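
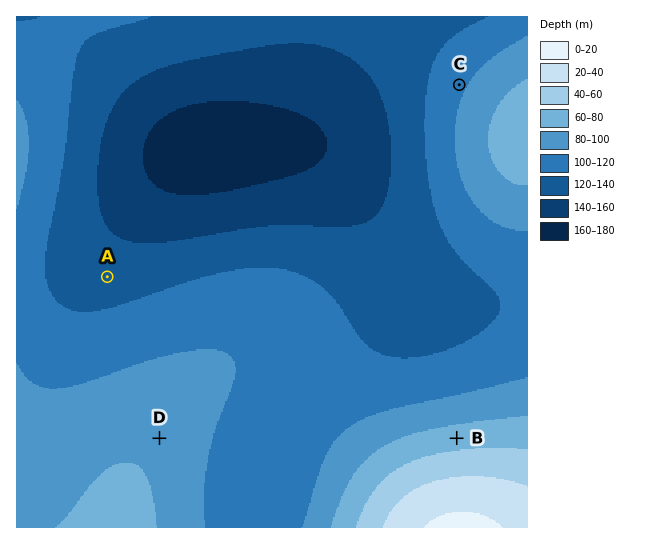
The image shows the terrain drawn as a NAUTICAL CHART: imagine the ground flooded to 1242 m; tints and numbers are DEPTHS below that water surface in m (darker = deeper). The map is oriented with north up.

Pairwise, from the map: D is higher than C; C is lower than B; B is higher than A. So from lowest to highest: A C D B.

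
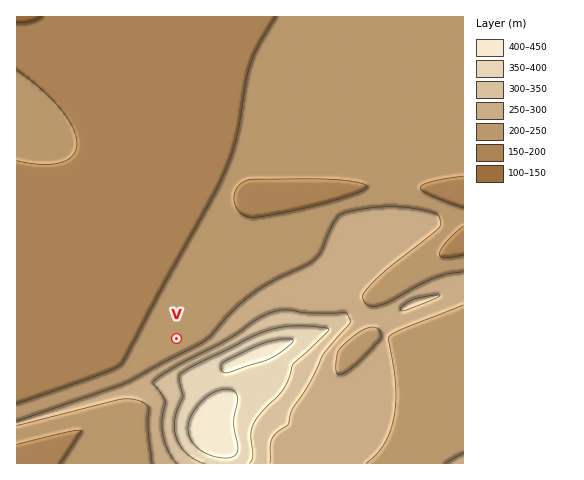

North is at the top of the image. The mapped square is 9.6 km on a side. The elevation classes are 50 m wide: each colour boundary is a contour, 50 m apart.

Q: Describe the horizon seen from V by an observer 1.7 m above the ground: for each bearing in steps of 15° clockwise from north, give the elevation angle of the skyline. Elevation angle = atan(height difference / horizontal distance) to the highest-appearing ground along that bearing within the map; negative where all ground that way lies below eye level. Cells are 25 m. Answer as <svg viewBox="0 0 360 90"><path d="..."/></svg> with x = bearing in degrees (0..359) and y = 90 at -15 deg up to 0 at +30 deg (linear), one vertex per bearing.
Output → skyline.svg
<svg viewBox="0 0 360 90"><path d="M0 61l15-1 15 0 15 0 15-2 15-3 15-5 15-6 15-4 15-2 15-1 15 1 15 3 15 5 15 5 15 5 15 3 15 2 15 0 15 0 15 0 15 0 15-1 15 1"/></svg>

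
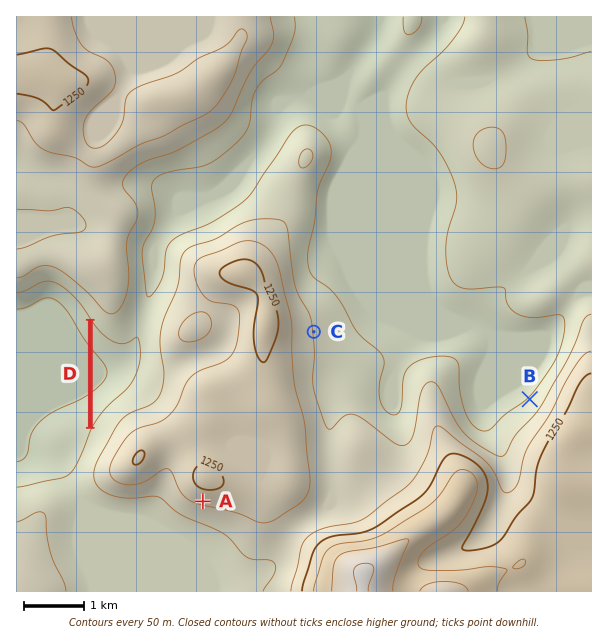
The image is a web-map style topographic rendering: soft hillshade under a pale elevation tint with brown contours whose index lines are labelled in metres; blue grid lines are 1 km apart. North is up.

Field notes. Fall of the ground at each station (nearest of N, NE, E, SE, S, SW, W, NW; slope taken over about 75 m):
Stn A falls S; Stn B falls NW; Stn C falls E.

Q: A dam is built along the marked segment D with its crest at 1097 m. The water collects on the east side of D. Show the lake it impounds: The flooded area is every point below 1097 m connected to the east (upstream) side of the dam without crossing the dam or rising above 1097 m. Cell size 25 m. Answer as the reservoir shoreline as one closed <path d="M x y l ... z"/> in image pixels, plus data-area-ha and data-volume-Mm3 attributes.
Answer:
<path d="M93 325l0 97 5-8 30-28 6-11 4-9 0-6 1-1-1-11-4-4-5 2-13-2-12-7-11-12z" data-area-ha="72" data-volume-Mm3="17.42"/>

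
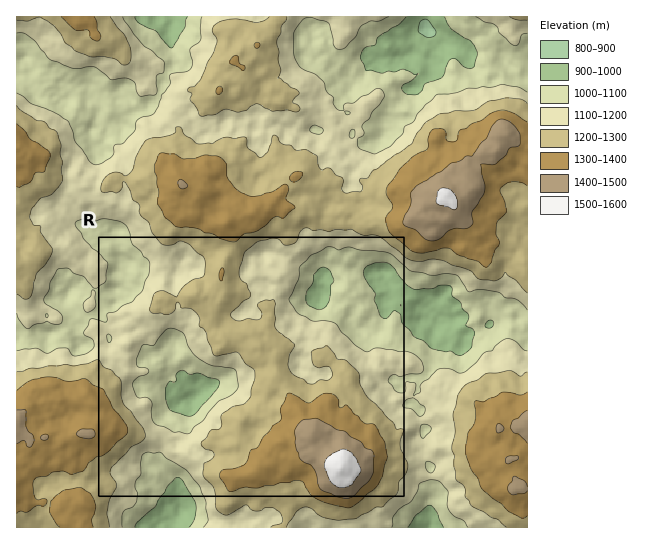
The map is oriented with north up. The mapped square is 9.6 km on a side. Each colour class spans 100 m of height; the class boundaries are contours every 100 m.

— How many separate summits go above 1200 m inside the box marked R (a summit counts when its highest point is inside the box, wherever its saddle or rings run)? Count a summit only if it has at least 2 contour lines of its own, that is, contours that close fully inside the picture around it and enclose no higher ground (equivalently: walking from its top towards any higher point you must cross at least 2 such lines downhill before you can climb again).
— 1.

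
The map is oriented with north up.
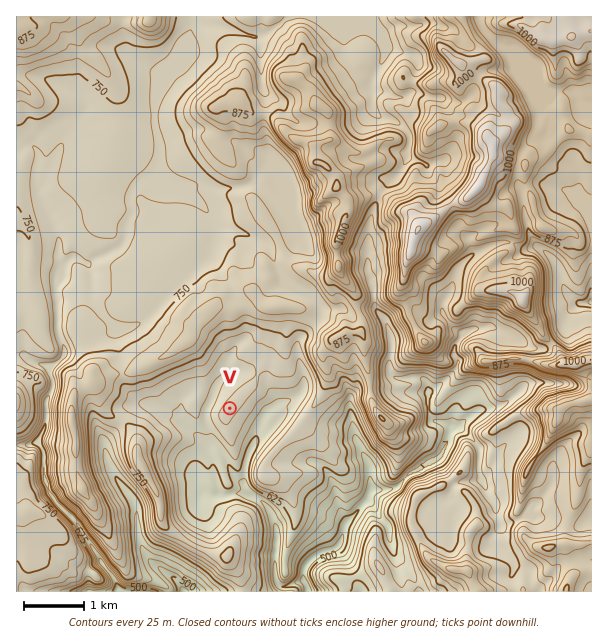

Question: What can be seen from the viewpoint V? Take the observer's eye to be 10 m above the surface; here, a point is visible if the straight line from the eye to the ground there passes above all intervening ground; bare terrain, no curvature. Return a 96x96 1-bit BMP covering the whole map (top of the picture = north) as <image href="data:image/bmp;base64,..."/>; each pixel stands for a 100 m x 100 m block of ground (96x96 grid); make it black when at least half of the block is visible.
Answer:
<image width="96" height="96" href="data:image/bmp;base64,Qk2+BAAAAAAAAD4AAAAoAAAAYAAAAGAAAAABAAEAAAAAAIAEAAATCwAAEwsAAAIAAAAAAAAA////AAAAAAAAAAAAAAAABAwAAHAAAAAAAAAABH4AADAAAAAAAAAACH4AADgAAAAAAAAAGDggABgAAAAAAAAAGDvwAAAAAAAAAAAAGD/wAAAAAAAA8AAAEHwwAgAAAAAD+AAAAHAwB4AAAAAP/AAAAGAQD/8AAAAf/AAAAGAwGPEAAAB//wAAAMAQGfAAAAB//4AAAMAICAAAAAD//4AAAMAAAAAAAAD//4AAAMAAEAAAAAD4PwAAAMAAEAAAAAD4AAAAAGAAEAAAAAHwAAAAAHAAEAAAAAHwAAAAAD4AGAAAAAPwAQAAAAcAGAAAAAPgAeAAAADACAAAAAfgAcAAAAAABAAAAA/gAcAAAAAAAAAAIA/gAcAAAAAAAAAAIA/wAOAAAgAAAAAAIA/4AHAABgAAAAAAMA/4AHgADAAAAAAAMA/4ADwAHAAAAAAAcB/4GD4AHAAAAAAAcD/wOD8AGAAAAAAAcf/mOB+AOAAAAAAAc//mPA+AMAAAAAAAc//nPg/AcAAAAAAAd//znw/gYAAAAAAAJ///v5/wIAAAAAAAB///9x74IAAAAAAAB9///TzwYAAAAAAABw////zwIAAAAAwABAP///zwIAAAAfgAAAH///zgAAAEAyAAAAB///jkAAAAAAAAAAAf//j8ABgAAAAAAAAH//j4ADAAAAAAAAAD//zwADAAAAAAAAAD///gAAAAAAAAAAAB///AAAAAAAAAAAAA//+AAAAAAAAAAAAAf/8IAAAAAAAAAAAAA/gMAAAAAAAAAAAAAQAfgAAAAAAAAAAAAAAbgAABwAAAAAAAAAAfAAABAAAAAAAAAAA+AYAAAAAAAAAAAAA+AYAAAAAAAAAAAAAcAYAAAAAAAAAAAAAcAYAAAAAAAAAAAAAIAcAAAAAAAAAAAAAMAcAAAAAAAAAAAAAcAMAAAAAAAAAAAAAcAMAAAAAAAAAAAAAcAMAAAAAAAAAAAAAcAOAAAAAAAAAAAAAcAEAAAAAAAAAAAAAcAEAAAAAAAAAAAAAIAAAAAAAAAAAAAAAwAAAAAAAAAAAAAAA4AAAAAAAAAAAAAAAMAAAAAAAAAAAAAAAAAAAAAAAAAAAAAAAAAAAAAAAAAAAAAAAwAAAAAAAAAAAAAADwAAAAAAAAAAAAAADgAAAAAAAAAAAAAACAAAAAAAAAAAAAAACAAAAAAAAAAAAAAAOAAAAAAAAAAAAAAAYAAAAAAAAAAAAAAAgAAAAAAAAAAAAAAAAAAAAAAAAAAAAAAAAAAAAAAAAAAAAAAAAAAAAAAAAAAAAAAAAAAAAAAAAAAAAAAAAAAAAAAAAAAAAAAAAAAAAAAAAAAAAAAAAAAAAAAAAAAAAAAAAAAAAAAAAAAAAAAAAAAAAAAAAAAAAAAAAAAAAAAAAAAAAAAAAAAAAAAAAAAAAAAAAAAAAAAAAAAAAAAAAAAAAAAAAAAAAAAAAAAAAAAAAAAAAAAAAAAAAAAAAAAAAAAAAAAAAAAAAAAAAAAAAAAAAAAAAAAAAAAAAAAAAAAAAAAAAAAAAAAAAAAAA="/>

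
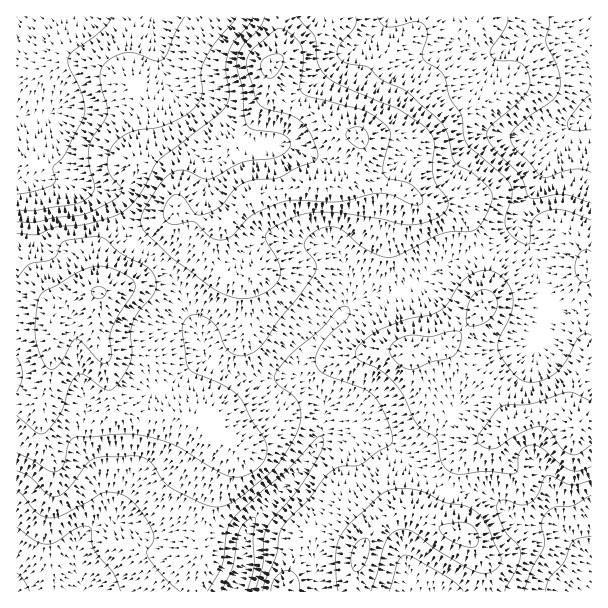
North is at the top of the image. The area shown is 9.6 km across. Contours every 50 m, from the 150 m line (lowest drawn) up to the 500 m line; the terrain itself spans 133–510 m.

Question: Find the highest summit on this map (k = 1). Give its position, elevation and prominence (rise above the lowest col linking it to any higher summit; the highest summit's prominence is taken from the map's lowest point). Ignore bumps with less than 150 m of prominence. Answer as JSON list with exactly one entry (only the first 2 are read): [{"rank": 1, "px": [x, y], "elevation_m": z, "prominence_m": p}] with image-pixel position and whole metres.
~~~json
[{"rank": 1, "px": [270, 66], "elevation_m": 510, "prominence_m": 377}]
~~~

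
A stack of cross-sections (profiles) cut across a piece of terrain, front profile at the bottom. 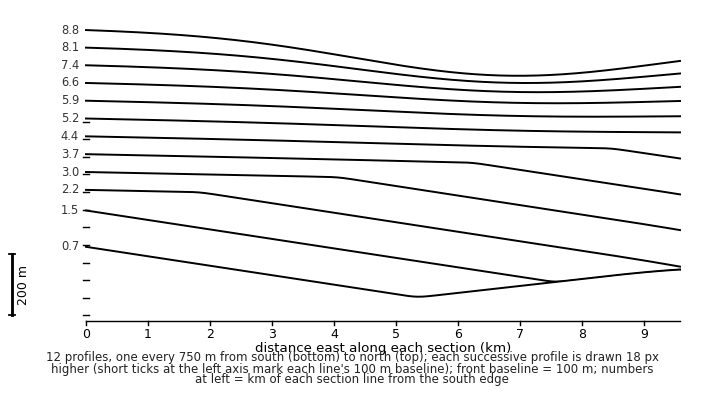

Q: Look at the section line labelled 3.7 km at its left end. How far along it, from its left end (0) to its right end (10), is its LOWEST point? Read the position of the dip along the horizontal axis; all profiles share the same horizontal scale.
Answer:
10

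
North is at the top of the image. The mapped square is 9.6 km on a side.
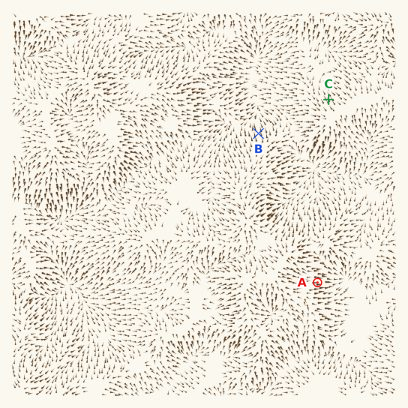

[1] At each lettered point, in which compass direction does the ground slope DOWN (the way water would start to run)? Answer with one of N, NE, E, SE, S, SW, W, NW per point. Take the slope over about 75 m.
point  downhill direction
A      E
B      N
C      NW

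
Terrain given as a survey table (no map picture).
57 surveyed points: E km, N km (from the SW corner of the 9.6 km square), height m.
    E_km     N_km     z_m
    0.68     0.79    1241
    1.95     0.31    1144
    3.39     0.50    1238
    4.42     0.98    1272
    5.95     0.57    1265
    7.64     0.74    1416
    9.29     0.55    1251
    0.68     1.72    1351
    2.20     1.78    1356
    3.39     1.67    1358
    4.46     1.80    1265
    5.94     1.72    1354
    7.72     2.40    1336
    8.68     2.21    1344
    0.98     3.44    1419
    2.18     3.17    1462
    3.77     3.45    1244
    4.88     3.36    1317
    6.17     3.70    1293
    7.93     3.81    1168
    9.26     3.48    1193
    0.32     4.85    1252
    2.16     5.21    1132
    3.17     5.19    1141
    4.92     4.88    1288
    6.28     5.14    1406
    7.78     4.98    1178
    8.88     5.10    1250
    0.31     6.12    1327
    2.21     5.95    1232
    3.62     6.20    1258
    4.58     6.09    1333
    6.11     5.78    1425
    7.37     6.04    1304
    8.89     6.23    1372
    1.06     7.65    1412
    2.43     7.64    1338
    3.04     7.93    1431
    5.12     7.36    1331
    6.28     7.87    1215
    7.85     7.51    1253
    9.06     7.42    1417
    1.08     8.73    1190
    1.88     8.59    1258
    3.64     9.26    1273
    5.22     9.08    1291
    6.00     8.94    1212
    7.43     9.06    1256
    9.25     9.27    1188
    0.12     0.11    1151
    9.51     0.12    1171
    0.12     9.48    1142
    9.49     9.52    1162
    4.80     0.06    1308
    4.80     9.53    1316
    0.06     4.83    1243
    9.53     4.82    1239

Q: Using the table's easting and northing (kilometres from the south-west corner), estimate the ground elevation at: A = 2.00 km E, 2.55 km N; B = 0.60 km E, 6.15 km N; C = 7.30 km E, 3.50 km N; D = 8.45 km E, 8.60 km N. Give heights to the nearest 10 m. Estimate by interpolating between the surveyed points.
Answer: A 1450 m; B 1370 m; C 1260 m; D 1260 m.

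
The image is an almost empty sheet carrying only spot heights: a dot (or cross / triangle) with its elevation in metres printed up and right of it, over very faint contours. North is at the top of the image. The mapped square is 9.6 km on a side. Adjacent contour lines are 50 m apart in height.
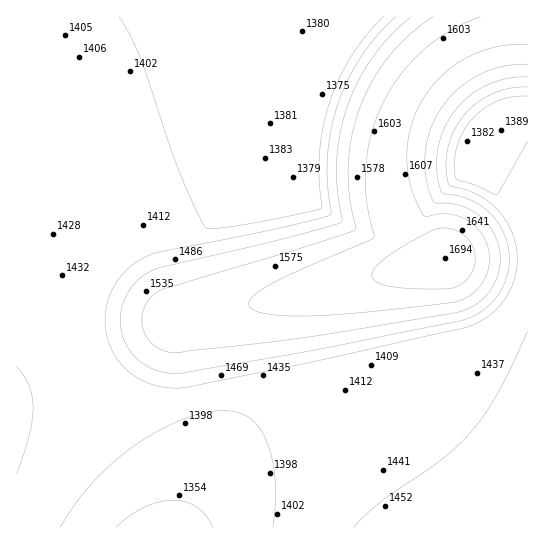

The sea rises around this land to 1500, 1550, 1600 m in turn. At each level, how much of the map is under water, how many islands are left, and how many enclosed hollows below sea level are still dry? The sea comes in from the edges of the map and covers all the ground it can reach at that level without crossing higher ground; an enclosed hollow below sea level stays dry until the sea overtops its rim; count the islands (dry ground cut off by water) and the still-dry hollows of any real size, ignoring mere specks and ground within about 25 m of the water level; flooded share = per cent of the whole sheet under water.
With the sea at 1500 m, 75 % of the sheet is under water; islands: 0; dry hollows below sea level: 0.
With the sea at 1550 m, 81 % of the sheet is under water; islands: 0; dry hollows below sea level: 0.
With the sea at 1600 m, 90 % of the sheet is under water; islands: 0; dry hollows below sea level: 0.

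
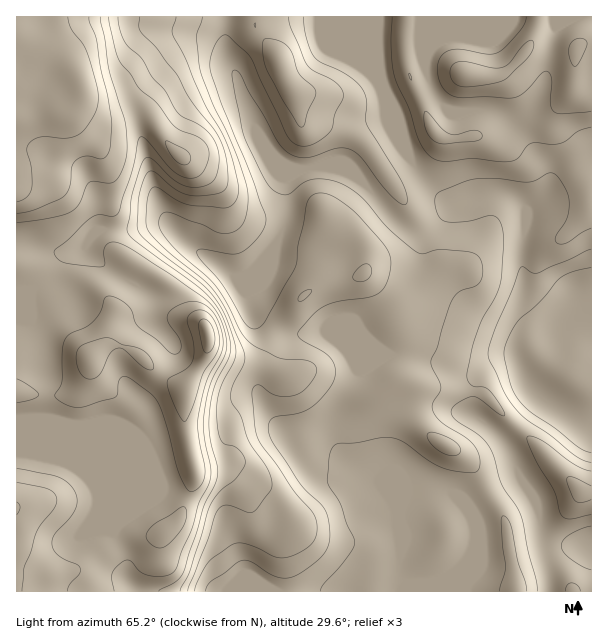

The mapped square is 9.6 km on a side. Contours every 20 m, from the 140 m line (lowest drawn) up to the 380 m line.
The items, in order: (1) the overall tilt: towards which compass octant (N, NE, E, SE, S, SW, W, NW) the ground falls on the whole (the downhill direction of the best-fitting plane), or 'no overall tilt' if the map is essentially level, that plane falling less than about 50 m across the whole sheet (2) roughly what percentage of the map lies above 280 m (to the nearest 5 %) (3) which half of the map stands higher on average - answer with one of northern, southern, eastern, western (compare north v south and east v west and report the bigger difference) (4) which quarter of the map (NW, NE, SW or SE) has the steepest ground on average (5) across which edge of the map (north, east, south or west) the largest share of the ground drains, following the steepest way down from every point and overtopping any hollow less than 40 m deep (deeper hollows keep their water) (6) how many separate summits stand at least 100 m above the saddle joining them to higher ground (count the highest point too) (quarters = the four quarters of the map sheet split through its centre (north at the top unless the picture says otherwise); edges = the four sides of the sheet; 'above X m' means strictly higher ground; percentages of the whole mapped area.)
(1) On the whole the ground falls towards the east.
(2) Roughly 30 % of the ground is higher than 280 m.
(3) On average the western half of the map is the higher ground.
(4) The north-west quarter is the steepest part of the map.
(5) The largest share of the runoff leaves by the eastern edge.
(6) There is 1 summit with 100 m or more of prominence.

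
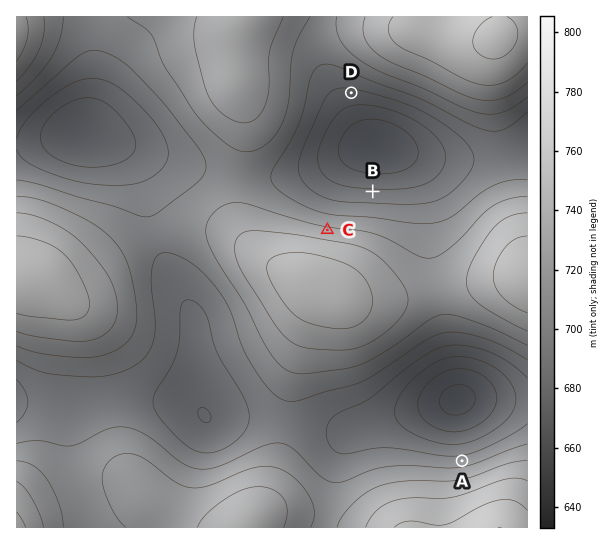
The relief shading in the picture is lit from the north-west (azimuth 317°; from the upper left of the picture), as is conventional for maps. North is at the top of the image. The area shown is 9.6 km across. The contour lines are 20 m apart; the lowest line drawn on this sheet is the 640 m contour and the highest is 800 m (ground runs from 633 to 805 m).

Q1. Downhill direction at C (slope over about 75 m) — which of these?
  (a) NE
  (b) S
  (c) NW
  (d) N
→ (d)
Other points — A N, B N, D S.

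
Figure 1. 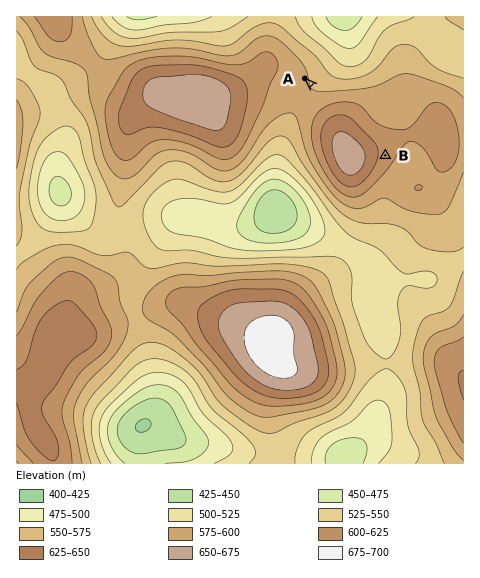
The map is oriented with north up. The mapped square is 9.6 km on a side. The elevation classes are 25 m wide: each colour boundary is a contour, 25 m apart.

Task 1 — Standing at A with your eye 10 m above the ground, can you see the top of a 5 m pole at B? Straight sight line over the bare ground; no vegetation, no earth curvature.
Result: no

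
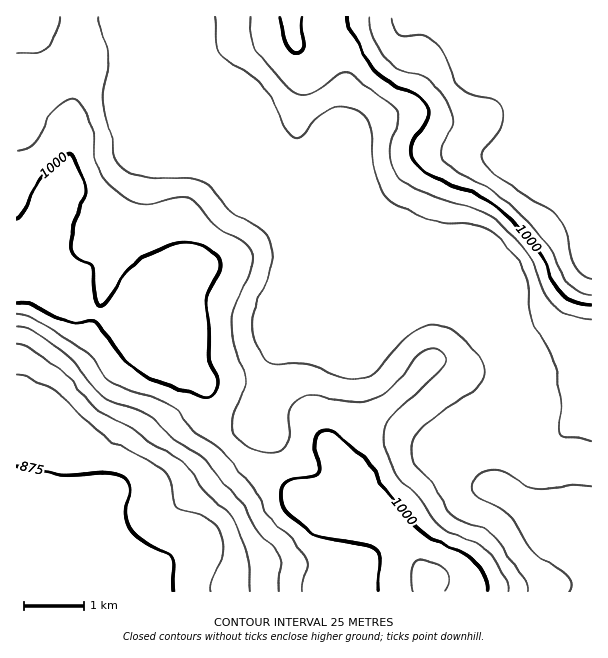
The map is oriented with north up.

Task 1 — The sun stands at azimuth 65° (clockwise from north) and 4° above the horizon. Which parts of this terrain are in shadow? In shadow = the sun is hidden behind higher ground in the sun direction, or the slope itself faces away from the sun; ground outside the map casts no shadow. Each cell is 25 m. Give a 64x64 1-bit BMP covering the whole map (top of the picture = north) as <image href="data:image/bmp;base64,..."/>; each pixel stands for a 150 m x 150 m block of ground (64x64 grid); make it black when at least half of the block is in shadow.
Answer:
<image width="64" height="64" href="data:image/bmp;base64,Qk0+AgAAAAAAAD4AAAAoAAAAQAAAAEAAAAABAAEAAAAAAAACAAATCwAAEwsAAAIAAAAAAAAA////AAAAAAAAAAAAAAAAAAAAAAAAAAAAAAAAAAAAAAAAAAAAAAAAAAAAD/4AAAAAAAAf/wAAAAAAAB//AAAAAAAAH/8AAAAAAAAP/AAAAAAAAA/4AAAAAAAAH/AAAAAAAAB/wAAAAAAAA/+AAAAAAAAP/wAAAAAAAA/+AAAAAAAAD/wAAAAAAAAP+AAAAAAAAAPgAAAAAAAHwAAAAAAAAD/gAAAAAAAAP+AAAAAAAAB/4AAAAAAAAH/gAAAAAAAAf8AAAAAAAAD/wAAAAAAAAP+AAAAAAAAA/wAAAAAAAAD+AAAAAAAAAPwAAAAAAAAA+AAAAAAAAAD4AAAAAAAH8GAAAAAAAA/+AAAAAAAAH/8AAAAAAAAf/gAAAAAAAB/+AAAAAAAAP/4AAAAAAAB//AAAAAAAAP/4AAAAAAAB//gAAAAAAAH/8AAAAAAAA//gAAAAAAAD/8AAAAAAAAP/gAAAAAAAA/8AAAAAAAAH/gAAAAAAA8f8AAAAAAAD5/AAAAAAAAPgAAAAAAAAAeAAAAAAAAAAwAAAAAAAAAAAAAAAAAAAAAAAAAAAAAAAAAAAAAAAAAAfAAAAAAAYAB+AAAAAADwHx4AAAAAAfAfjgAAAAAB8D8AAAAAAADgPwAAAAAAAAA/AAAAAAAAAD4AAAAAAAAAPgAAAAAAAAAeAAAAAAAAAAwAAAA=="/>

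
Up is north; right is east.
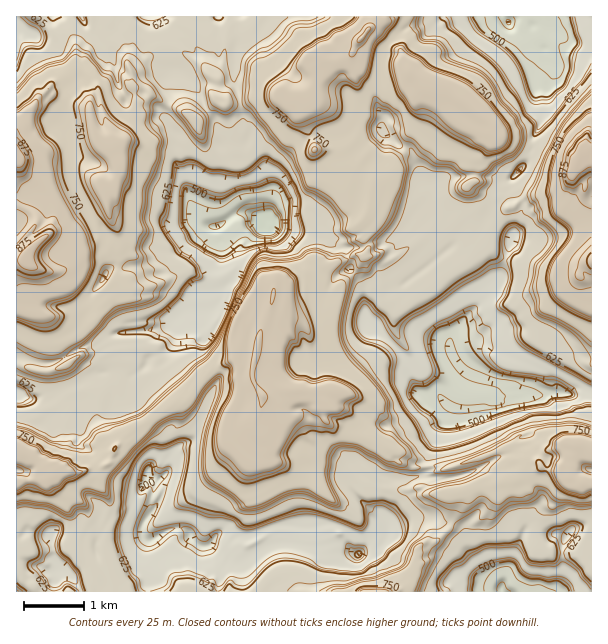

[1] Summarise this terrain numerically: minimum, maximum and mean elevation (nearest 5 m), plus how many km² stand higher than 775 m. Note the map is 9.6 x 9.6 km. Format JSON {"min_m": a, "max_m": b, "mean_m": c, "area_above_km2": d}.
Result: {"min_m": 390, "max_m": 905, "mean_m": 675, "area_above_km2": 15.4}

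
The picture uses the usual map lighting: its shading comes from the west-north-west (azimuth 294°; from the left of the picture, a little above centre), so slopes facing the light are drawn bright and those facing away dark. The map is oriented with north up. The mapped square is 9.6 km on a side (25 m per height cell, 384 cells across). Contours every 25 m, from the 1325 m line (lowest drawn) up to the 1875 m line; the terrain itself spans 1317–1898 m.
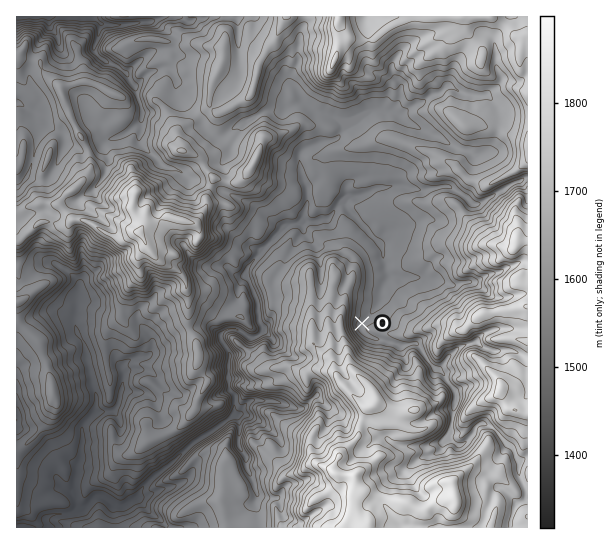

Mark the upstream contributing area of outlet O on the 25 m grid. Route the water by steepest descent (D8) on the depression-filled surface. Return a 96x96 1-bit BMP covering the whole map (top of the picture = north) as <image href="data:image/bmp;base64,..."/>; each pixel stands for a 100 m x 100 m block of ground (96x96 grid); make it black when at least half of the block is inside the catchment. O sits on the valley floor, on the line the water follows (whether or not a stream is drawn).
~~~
<image width="96" height="96" href="data:image/bmp;base64,Qk2+BAAAAAAAAD4AAAAoAAAAYAAAAGAAAAABAAEAAAAAAIAEAAATCwAAEwsAAAIAAAAAAAAA////AAAAAAAAAAAAAAAAAH////8AAAAAAAAAAP////8AAAAAAAAAAP////8AAAAAAAAAAf////8AAAAAAAAAAf////8AAAAAAAAAAf////8AAAAAAAAAAf////8AAAAAAAAAAf////8AAAAAAAAAAf////8AAAAAAAAAAf////8AAAAAAAAAD/////8AAAAAAAAAD/////8AAAAAAAAAD/////8AAAAAAAAAB/////8AAAAAAAAAB/////8AAAAAAAAAA/////8AAAAAAAAAAP////8AAAAAAAAAAP////8AAAAAAAAAAP////8AAAAAAAAAAH////8AAAAAAAAAAH////8AAAAAAAAAAH////8AAAAAAAAAAD////8AAAAAAAAAAB////8AAAAAAAAAAB////8AAAAAAAAAAB////8AAAAAAAAAAD////8AAAAAAAAAAH////8AAAAAAAAAAP////8AAAAAAAAAAf////8AAAAAAAAAAf////8AAAAAAAAAA/////8AAAAAAAAAA/////8AAAAAAAAAA/////8AAAAAAAAAA/////8AAAAAAAAAB/////8AAAAAAAAAB/w///8AAAAAAAAAB8AH7/8AAAAAAAAAB4AAB/8AAAAAAAAABgAAA/8AAAAAAAAAAAAAAH8AAAAAAAAAAAAAAAEAAAAAAAAAAAAAAAAAAAAAAAAAAAAAAAAAAAAAAAAAAAAAAAAAAAAAAAAAAAAAAAAAAAAAAAAAAAAAAAAAAAAAAAAAAAAAAAAAAAAAAAAAAAAAAAAAAAAAAAAAAAAAAAAAAAAAAAAAAAAAAAAAAAAAAAAAAAAAAAAAAAAAAAAAAAAAAAAAAAAAAAAAAAAAAAAAAAAAAAAAAAAAAAAAAAAAAAAAAAAAAAAAAAAAAAAAAAAAAAAAAAAAAAAAAAAAAAAAAAAAAAAAAAAAAAAAAAAAAAAAAAAAAAAAAAAAAAAAAAAAAAAAAAAAAAAAAAAAAAAAAAAAAAAAAAAAAAAAAAAAAAAAAAAAAAAAAAAAAAAAAAAAAAAAAAAAAAAAAAAAAAAAAAAAAAAAAAAAAAAAAAAAAAAAAAAAAAAAAAAAAAAAAAAAAAAAAAAAAAAAAAAAAAAAAAAAAAAAAAAAAAAAAAAAAAAAAAAAAAAAAAAAAAAAAAAAAAAAAAAAAAAAAAAAAAAAAAAAAAAAAAAAAAAAAAAAAAAAAAAAAAAAAAAAAAAAAAAAAAAAAAAAAAAAAAAAAAAAAAAAAAAAAAAAAAAAAAAAAAAAAAAAAAAAAAAAAAAAAAAAAAAAAAAAAAAAAAAAAAAAAAAAAAAAAAAAAAAAAAAAAAAAAAAAAAAAAAAAAAAAAAAAAAAAAAAAAAAAAAAAAAAAAAAAAAAAAAAAAAAAAAAAAAAAAAAAAAAAAAAAAAAAAAAAAAAAAAAAAAAAAAAAAAAAAAAAAAAAAAAAAAAAAAAAAAAAAAAAAAAAAAAAAAAAAAAAAAAAAAAAAAAAAAAAAAAAAAAAAAAAAAAAAAAAAAAAAAAAAAAAAAA="/>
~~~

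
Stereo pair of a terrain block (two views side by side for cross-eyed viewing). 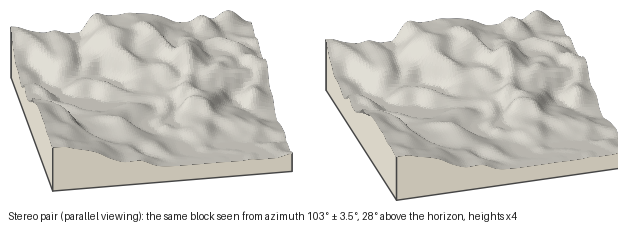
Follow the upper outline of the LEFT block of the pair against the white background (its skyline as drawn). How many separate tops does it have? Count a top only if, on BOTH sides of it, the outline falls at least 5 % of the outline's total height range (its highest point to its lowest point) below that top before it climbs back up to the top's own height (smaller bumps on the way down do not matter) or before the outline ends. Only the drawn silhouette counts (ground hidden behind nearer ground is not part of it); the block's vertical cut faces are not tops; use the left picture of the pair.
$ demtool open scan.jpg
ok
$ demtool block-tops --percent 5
2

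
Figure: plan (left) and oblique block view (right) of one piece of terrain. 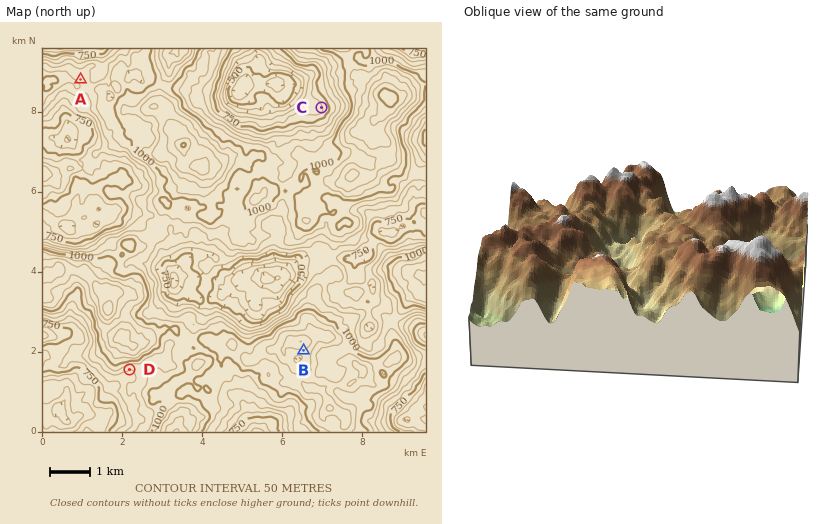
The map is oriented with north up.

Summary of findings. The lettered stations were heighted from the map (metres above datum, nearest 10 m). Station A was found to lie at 930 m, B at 1140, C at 700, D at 900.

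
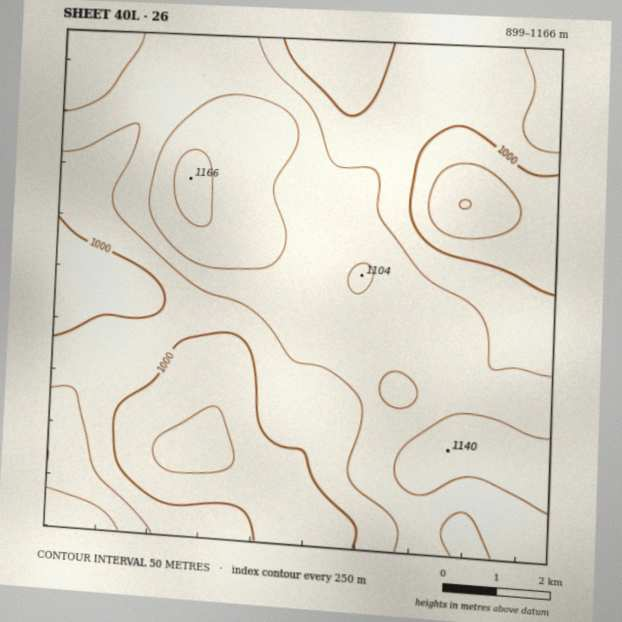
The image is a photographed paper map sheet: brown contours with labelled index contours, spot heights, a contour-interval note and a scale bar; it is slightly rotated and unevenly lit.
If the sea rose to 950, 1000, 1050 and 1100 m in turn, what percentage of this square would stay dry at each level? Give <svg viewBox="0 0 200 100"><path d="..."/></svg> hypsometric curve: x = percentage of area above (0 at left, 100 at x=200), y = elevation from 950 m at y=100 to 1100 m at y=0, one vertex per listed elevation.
<svg viewBox="0 0 200 100"><path d="M193 100l-38-33-60-34-66-33"/></svg>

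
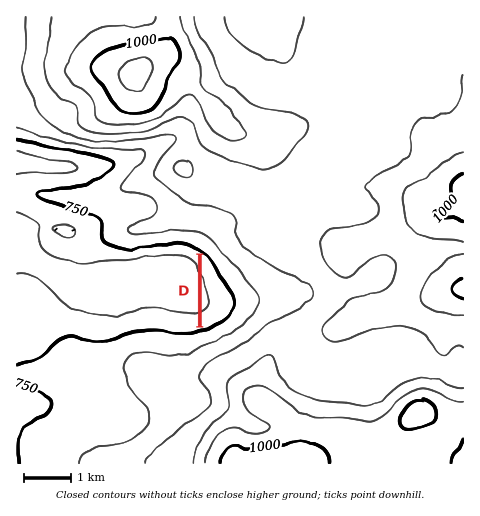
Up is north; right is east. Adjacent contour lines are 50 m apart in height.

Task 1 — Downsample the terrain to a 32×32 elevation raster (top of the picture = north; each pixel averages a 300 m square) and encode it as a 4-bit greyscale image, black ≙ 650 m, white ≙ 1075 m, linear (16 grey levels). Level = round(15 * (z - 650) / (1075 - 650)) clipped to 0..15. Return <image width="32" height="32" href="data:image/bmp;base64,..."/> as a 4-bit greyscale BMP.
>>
<image width="32" height="32" href="data:image/bmp;base64,Qk12AgAAAAAAAHYAAAAoAAAAIAAAACAAAAABAAQAAAAAAAACAAATCwAAEwsAABAAAAAAAAAAAAAAABEREQAiIiIAMzMzAERERABVVVUAZmZmAHd3dwCIiIgAmZmZAKqqqgC7u7sAzMzMAN3d3QDu7u4A////AERVVWZneJrN3d3dzMzMzMxERVVVZniKvMzMzMzMzMzMRERVVVZniau6u7u7u8zMzDNEREVVZneKq7u6qqq83cwzRERFVmZnibu6mZmZm8y6NERERWZmZ4mrqYiIiImqmUREREVmZneJmpiIiIiIiJg0RERFZmZneImYiIiIiIiZMzRERFVUVWd4iIiZiIiJmTMzMzM0QzRFZ4iJmZmZmZkzMiIiIiIiNFZ3iJmZmaqqMyIREREREjRVZniJmZqrvDIhEREREBI0VmZ3iZmZq8wiERERAAASNWZ3eJmZmau8ERIiIiERI0VneImZmZmaqxEiIzRDMzRWeIiZmZmZqqoSIiNFVVVVZ4iImZmZmqu7IiIzRVVmZnd4iImZmZq8zDM0RFVVZnd3eIiIiImazMwzNERVVneIh4iIiIiZmrzNIiIjRWeJmIiIiIiImZqrzBIiIzRWiZiJmZiIiIiJmrsjNEVVVniJmqqpiIiIiJmqRWd4mYh3iru6qZiIiIiZqmd4mru7mJq7qqmYiIiImZl3iJrN3bqrupmYiIiHiIiZd5mrze7Lu6mIiIiId3iIiXiavN7+3LqYiIiIiHd3eIl4mrze7ty6mIiZiIh3d3iJeJq8zd3duYiZmYiIh3d4iHiaq7vMzKmJmqmYiIh3d4h4maqqq7uYiaqqmIiId3eI"/>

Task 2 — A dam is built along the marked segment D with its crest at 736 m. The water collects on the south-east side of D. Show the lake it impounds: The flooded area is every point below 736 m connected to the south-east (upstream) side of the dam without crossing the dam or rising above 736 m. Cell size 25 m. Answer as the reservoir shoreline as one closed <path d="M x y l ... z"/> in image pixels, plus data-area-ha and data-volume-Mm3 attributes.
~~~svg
<path d="M202 256l0 69 4 0 10-5 9-7 2-5 0-8-13-27-12-17z" data-area-ha="52" data-volume-Mm3="10.31"/>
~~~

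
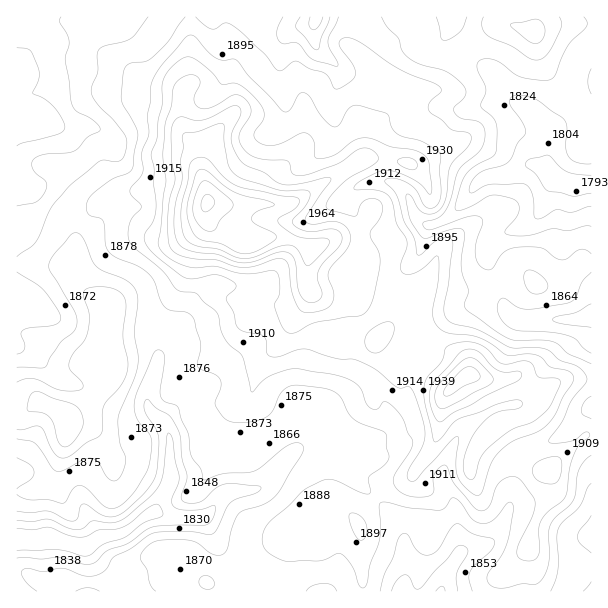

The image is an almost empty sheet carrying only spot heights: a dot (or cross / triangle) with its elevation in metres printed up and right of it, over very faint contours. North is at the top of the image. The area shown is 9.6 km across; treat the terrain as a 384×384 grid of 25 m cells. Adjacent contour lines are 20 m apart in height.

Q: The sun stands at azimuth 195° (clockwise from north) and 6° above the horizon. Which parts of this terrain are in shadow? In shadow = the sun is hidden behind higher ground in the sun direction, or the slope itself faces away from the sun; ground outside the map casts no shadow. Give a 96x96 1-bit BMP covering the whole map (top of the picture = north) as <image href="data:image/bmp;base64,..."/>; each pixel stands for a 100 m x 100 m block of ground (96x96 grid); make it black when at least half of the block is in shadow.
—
<image width="96" height="96" href="data:image/bmp;base64,Qk2+BAAAAAAAAD4AAAAoAAAAYAAAAGAAAAABAAEAAAAAAIAEAAATCwAAEwsAAAIAAAAAAAAA////AAAAAAAAAAAAAAAAAAAAAAAAAAAAAAAAAAAAAAAAAAAAAAAAAAAAAAAAAAAAAAAAAAAAAAAQ+AAAAAAAAAAAAAD/+AAAAAAAAAAAAAD/+MAAAAAAAAAAAAD/8fAAAAAAAAAAAAB/gfgAAAAAAAAAAAAAAP//AAAAAAAAAAAAAB//AAAAAAAAAAAAAAf/AAAAAAAAAAAAAAP/AAAAAAAAAAAAAAGAAAAAAAAAAAAAAAAAAAAAAAAAAAAAAAAAAAAAAAAAAAAAAAAAAAAAAAAAAAAAAAAAAAAAAAAAAAAAAAAAAAAAAAAAAAAAAAAAAAAAAAAAAAAAAAAAAAAAAAAAAAAAAAAAAAAAAAAAAAAAAAAAAAAAAAAAAAAAAAAAAAAAAAAAAAAAAAAAAAAAAAAAAAAAAAAAAAAAAAAAAAAAAAAAAAAAAAAAAAAAAAMAAAAAAAAAAAAAAAIAAAAAAAAAAAAAAAAAAAAAAAAAAAAAAAAAAAAAAAAAAAAAAAAAAAAAAAAAAAADgAAAAAAAAAAAAAAPgAAAAAAAAAAAAAAfAAAAAAAAAAAAAAAcAAAAAAAAAAEAAAA4AAAAAAAAAAGDwHAgAAAAAAAAAAD/8H8AAAAAAAAAAAA//H8AAAAAAAAAAAAf/78AAAAAAAAAAAA///8AAAAAAAAAAAB///4AAAAAAAAAAAD///wAAAAAAAAAAAH///wAAAAAAAAAAAH///8AAAAAAAAAAAB//+AAAAAAAAAAAAA/9wAAAAAAAAAAAAAPwAAAAAAAAAAAAAAHgAAAAAAAAAAAAAADAAAAAYAAAAAAAAAAAAAAAYAAAAAAAAAAAAAAAAAAAAAAAAAAAAAAAAAAAAAAAAAAAAAAAAAAAAAAAAAAAAAAAAAAAAAAAAAAAAAAAAAAAAAAAAAAAAAAAAAAAAAAAAAAAAAAAAAAAABAAA4AGAAAAAAAAAPwAH+ADAAAAAAAAB/+AP/AAAAAAAAAAA//APfgAAAAAAAAAAD/AGHgAAAAAAAAAAA+AEDwAAAAAAAAAAAeAABwAAAAAAAADHwADwAwAAAAAAAAf/8APwAAAAAAAAAA//+APwABwAAAAAAA///ADgABwAAAAAAB///wAAAAAAAAAAAB///4AAAAAAAAAAAB///8AAAAAAAAAAAA//n8AHAAAAAAAAAAH/AAAfgAAAAAAAAAD/AAefgAAAAAAAAAB4AAOPAAAAAAAAAAAAAAACAAAAAAAAACAAAAAAAAAAAAAAAHgAAAAAAYAAAAAAAHwAAAAAAAAAAAAAAB4AAAAAAAAAAAAAAARgAAAAAAAAAAAAAADwAAAAAAAAAAAAAADwAAAAAAAAAAAAAABwAAAAAAAAAAAAAABwAAAAAAAAAAAAAAAgAAAAAAAAAAAAAAAAB4AAAAAAAAAAAAAADwAAAAAAAAAAAAAADwAAAAAAAAAAAAAADgAAAAAAAAAAAAAAHAAAAAAAAAAAAAAAGAAAAAAAAAAAAAAAGAAAAAAAAAAAAAAAAAAAAAAAAAAAAAAAAAAAAAAAA="/>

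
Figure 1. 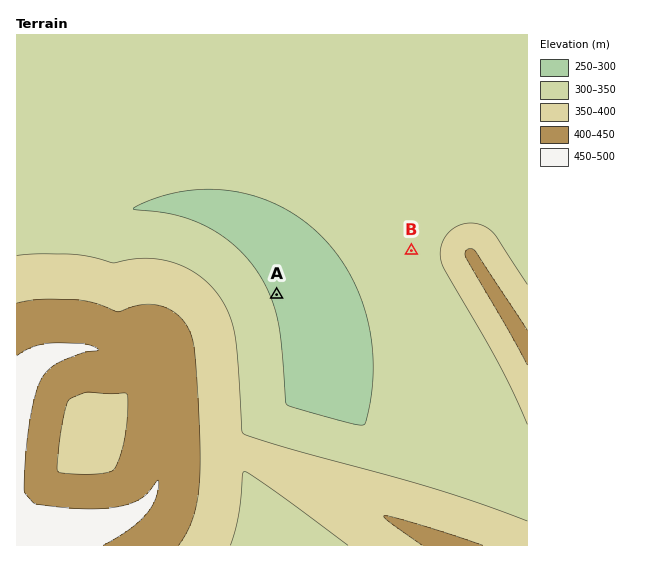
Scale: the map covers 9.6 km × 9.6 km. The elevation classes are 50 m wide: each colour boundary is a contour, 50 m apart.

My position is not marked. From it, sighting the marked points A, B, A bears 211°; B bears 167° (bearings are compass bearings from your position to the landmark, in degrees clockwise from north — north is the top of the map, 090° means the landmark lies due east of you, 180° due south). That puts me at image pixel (381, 121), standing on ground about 310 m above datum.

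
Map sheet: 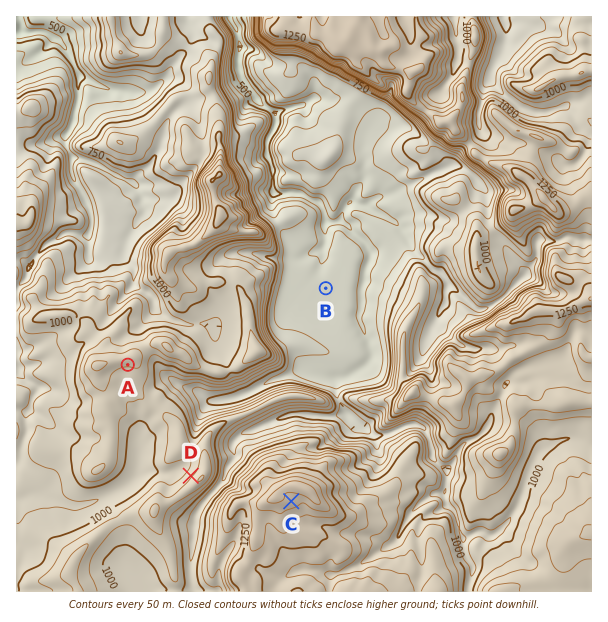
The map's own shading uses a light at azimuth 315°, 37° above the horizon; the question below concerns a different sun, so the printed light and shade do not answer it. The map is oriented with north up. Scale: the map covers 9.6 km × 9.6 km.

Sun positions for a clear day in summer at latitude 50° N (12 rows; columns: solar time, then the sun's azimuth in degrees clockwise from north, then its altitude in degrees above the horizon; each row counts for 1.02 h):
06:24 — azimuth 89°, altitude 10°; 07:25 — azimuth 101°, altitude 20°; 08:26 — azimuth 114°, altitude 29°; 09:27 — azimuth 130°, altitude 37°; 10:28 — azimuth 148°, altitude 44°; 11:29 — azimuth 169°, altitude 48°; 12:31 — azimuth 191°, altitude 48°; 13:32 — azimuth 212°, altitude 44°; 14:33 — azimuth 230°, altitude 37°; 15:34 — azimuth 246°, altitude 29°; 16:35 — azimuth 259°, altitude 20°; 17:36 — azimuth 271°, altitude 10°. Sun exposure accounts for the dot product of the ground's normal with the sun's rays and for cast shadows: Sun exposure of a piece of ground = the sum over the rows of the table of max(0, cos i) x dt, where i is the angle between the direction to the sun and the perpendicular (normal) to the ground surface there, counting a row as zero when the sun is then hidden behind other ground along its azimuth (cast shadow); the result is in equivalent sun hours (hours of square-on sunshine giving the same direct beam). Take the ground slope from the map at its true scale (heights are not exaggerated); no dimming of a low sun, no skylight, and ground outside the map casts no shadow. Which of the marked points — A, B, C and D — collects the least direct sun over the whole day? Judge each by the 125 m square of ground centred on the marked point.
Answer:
D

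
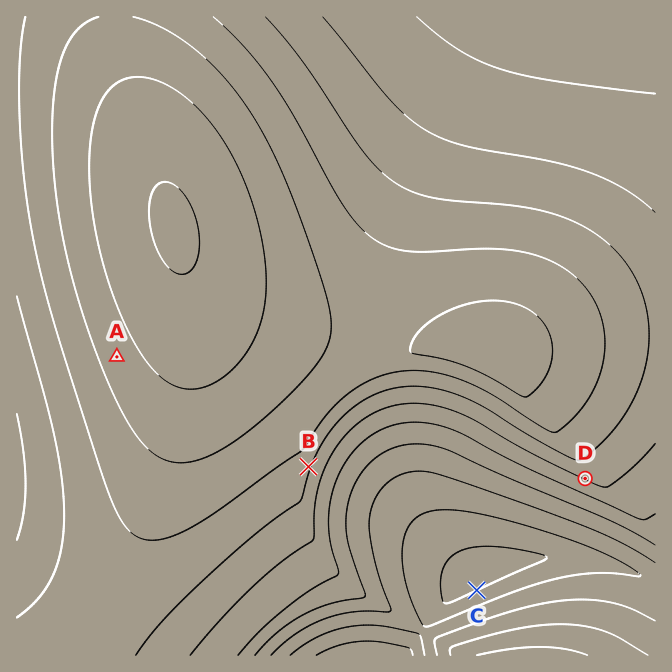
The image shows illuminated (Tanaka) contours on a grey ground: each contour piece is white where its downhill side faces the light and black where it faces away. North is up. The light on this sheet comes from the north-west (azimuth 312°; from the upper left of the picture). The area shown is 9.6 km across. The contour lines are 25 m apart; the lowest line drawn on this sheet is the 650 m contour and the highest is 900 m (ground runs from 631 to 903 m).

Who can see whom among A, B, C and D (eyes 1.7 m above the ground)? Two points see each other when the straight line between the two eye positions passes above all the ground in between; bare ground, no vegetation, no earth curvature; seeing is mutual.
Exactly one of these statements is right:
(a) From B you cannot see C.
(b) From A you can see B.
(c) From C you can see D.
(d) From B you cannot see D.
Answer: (c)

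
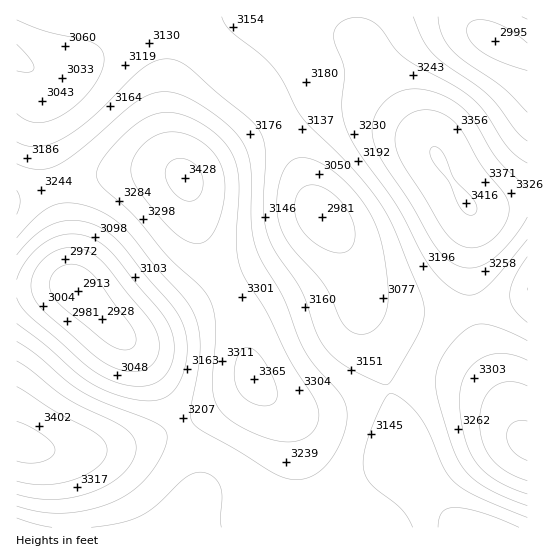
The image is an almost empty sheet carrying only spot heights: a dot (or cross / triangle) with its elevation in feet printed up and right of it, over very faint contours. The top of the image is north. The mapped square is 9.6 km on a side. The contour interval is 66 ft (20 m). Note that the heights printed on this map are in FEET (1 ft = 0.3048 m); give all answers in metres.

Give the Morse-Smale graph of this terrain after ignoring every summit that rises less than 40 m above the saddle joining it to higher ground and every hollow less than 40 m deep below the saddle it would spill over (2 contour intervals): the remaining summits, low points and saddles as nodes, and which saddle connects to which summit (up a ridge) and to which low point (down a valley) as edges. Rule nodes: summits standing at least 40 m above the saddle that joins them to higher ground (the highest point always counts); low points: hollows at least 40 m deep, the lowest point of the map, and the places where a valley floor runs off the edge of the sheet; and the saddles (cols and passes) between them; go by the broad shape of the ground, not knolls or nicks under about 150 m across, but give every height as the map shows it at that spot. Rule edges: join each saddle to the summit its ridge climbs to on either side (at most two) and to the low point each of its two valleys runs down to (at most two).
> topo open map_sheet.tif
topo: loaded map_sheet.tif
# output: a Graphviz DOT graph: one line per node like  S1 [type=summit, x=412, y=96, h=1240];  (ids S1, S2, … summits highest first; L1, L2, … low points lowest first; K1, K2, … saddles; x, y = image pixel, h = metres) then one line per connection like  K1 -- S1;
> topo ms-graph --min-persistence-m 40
graph terrain {
  S1 [type=summit, x=22, y=445, h=1046];
  S2 [type=summit, x=526, y=442, h=1045];
  S3 [type=summit, x=185, y=178, h=1045];
  S4 [type=summit, x=466, y=202, h=1041];
  L1 [type=low, x=78, y=291, h=888];
  L2 [type=low, x=322, y=217, h=908];
  L3 [type=low, x=494, y=41, h=913];
  K1 [type=saddle, x=54, y=187, h=987];
  K2 [type=saddle, x=357, y=17, h=980];
  K3 [type=saddle, x=179, y=427, h=977];
  K4 [type=saddle, x=474, y=310, h=977];
  K5 [type=saddle, x=389, y=389, h=960];
  K6 [type=saddle, x=197, y=38, h=955];
  K7 [type=saddle, x=427, y=490, h=947];
  K1 -- S3;
  K1 -- L1;
  K1 -- L2;
  K2 -- S4;
  K2 -- L2;
  K2 -- L3;
  K3 -- S1;
  K3 -- S3;
  K3 -- L1;
  K3 -- L2;
  K4 -- S2;
  K4 -- S4;
  K4 -- L2;
  K5 -- S2;
  K5 -- S3;
  K5 -- L2;
  K6 -- S3;
  K6 -- S4;
  K6 -- L2;
  K7 -- S1;
  K7 -- S2;
  K7 -- L2;
}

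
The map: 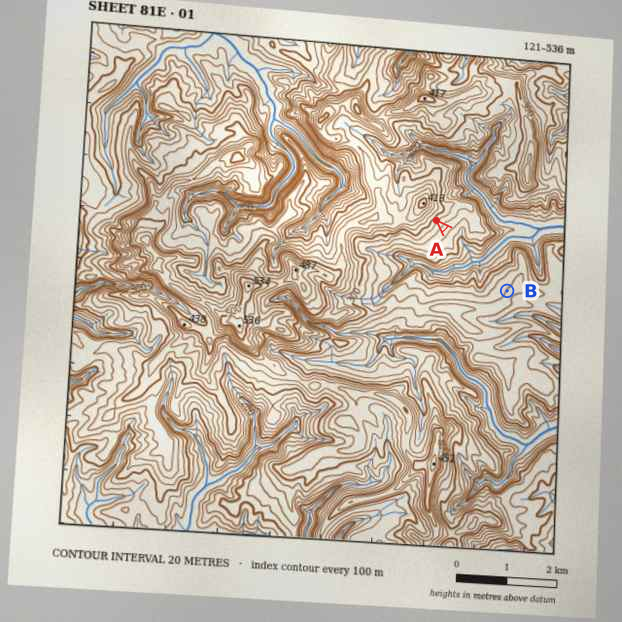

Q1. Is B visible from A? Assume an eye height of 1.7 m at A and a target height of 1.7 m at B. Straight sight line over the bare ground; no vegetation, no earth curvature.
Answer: yes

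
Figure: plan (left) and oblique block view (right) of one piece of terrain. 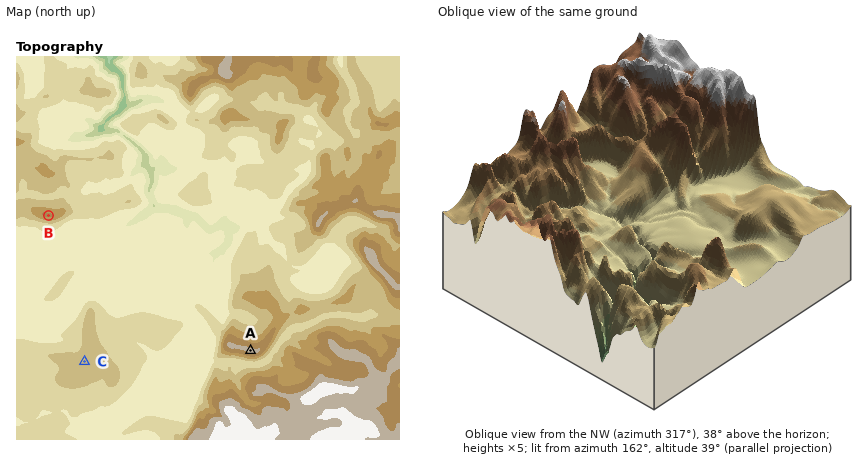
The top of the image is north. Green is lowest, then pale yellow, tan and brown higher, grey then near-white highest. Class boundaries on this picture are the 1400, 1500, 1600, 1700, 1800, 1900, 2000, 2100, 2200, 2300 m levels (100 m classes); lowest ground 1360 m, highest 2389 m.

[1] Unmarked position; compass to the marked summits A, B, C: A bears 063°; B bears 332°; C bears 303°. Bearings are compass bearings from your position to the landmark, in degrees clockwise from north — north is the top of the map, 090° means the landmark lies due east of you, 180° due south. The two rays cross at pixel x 148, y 403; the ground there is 1750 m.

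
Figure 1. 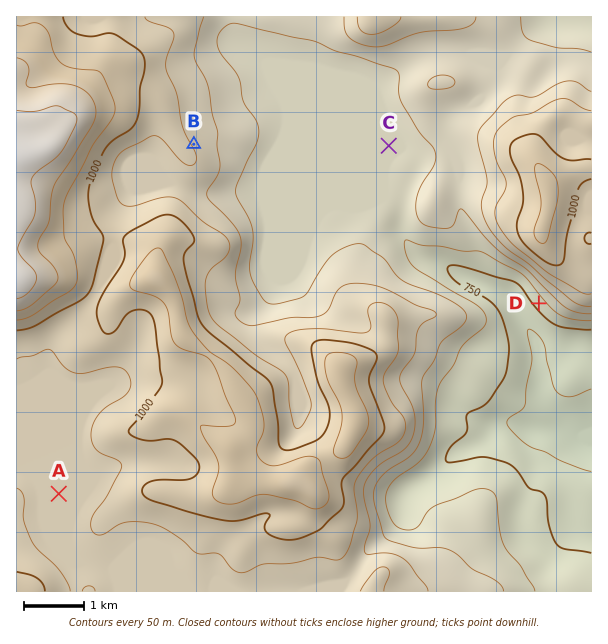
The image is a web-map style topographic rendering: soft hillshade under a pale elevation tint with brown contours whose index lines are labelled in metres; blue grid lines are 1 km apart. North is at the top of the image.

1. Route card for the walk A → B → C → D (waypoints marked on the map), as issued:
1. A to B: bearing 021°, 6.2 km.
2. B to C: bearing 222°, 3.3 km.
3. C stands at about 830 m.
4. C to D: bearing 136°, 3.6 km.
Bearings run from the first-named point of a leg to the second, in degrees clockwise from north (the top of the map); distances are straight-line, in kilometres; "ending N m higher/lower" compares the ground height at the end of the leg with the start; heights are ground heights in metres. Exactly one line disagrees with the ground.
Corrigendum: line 2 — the bearing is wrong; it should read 90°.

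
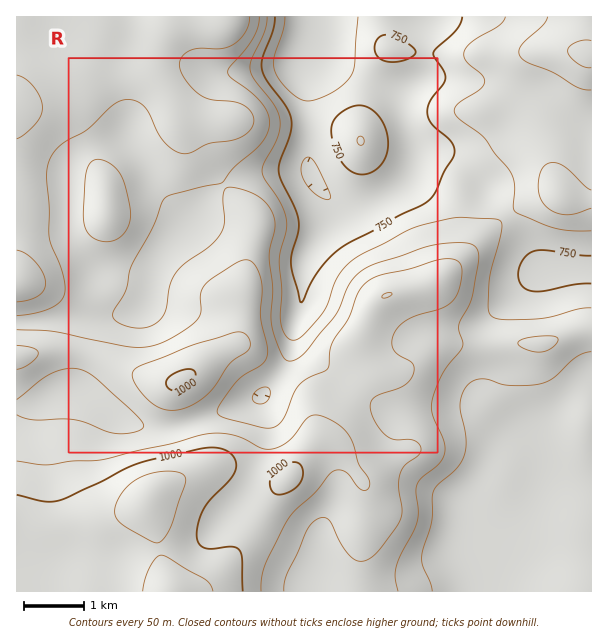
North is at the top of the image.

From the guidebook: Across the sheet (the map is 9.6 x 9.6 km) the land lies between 660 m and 1090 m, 860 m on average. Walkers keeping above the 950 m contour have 13.8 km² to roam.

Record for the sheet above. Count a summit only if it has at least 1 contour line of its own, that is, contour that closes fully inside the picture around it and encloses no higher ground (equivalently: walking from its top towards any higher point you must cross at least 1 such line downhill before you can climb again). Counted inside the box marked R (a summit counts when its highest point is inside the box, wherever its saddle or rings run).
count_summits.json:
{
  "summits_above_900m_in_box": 2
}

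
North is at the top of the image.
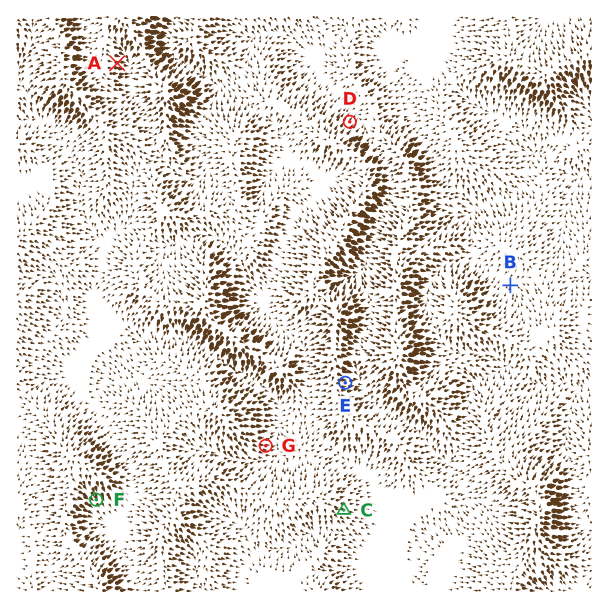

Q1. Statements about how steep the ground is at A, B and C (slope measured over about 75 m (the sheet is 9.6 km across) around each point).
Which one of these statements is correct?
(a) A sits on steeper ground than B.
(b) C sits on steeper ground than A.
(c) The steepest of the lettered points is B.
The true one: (a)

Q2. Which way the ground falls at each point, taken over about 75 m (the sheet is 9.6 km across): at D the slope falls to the NE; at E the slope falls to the E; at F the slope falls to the SE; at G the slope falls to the E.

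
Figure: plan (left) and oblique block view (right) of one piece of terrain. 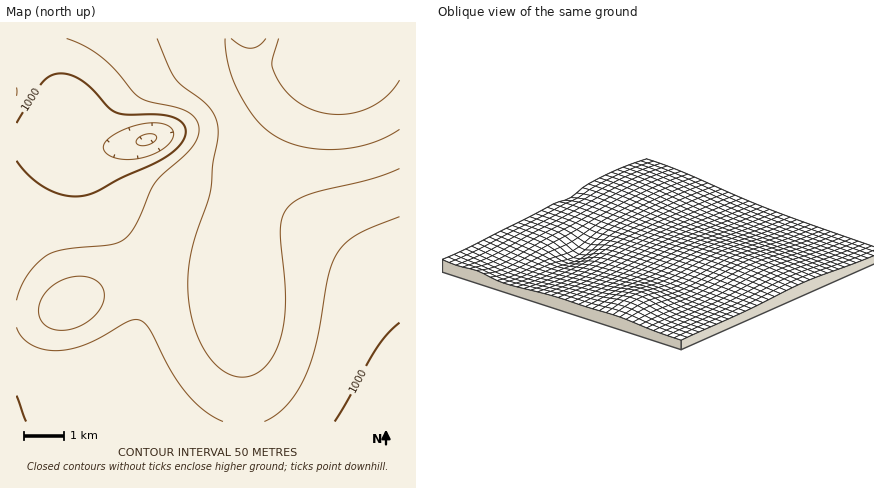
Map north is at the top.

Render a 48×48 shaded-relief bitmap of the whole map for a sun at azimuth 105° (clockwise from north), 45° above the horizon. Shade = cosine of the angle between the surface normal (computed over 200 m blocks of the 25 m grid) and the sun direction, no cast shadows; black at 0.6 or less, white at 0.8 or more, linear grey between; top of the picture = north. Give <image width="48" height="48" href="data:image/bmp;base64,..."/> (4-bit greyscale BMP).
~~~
<image width="48" height="48" href="data:image/bmp;base64,Qk32BAAAAAAAAHYAAAAoAAAAMAAAADAAAAABAAQAAAAAAIAEAAATCwAAEwsAABAAAAAAAAAAAAAAABEREQAiIiIAMzMzAERERABVVVUAZmZmAHd3dwCIiIgAmZmZAKqqqgC7u7sAzMzMAN3d3QDu7u4A////AIiIiIiIiIiId3d3d3iImZqqqqqqmZmZmXiIiIiIiIiId3d3d3iImZqqqqqqqZmZmXiIiIiIiIiHd3d3d3eImZqqqqqqqZmZmXiIiIiIiIiHd3d3d3eImZqqqqqqqpmZmXiIiIiIiIh3d3dmZ3eImaqqu7qqqpmZmYiIiIiIiIh3d3ZmZ3eImaqru7uqqpmZmYiIiZmZiIh3d2ZmZneImaqru7uqqpmZmYiImZmZmIh3d2ZmZneImaqru7uqqpmZmXeImaqpmYh3dmZmZnd4maq7u7uqqpmZmXd4maqqqZiHdmZmZmd4maq7u7u6qpmZmWZ3iau7upmHdmZmZmd4maq7u7u6qpmZmVVmiau8u6mIdmZmZmd4maq7u7u6qpmZmURWeKvMy7qYd2ZmZmd4maq7u7uqqpmZmURFZ5q8zLqYd2ZmZmd4maq7u7uqqpmZmTM0Vom8zLqYd2ZmZmd4maqru7uqqpmZmUMzRXiru7qYh2ZmZmd4iaqru7uqqpmZmUQzRWeau7qYh2ZmZmd4iaqru7qqqpmZmVVERVeJqqqYd2ZmZmd4iZqqu6qqqpmZmWZVVVZ4mZmId2ZmZmd4iZqqqqqqqZmZmXZmZmZ3iIiId2ZmZmd4iZqqqqqqqZmZmXd3Zmd3iIiHd2ZmZmd4iZqqqqqqqZmZmYh3d3d3d3d3d2ZmZnd4iZmqqqqqqZmZmYiIh3d3d3d3d2ZmZnd4iZmqqqqqmZmZmYiIiId3d3d3ZmZmZnd4iZmaqqqpmZmZmZiIiIh3d3ZmZmZmZ3d4iJmZqqqZmZmZmZmYiIh3d2ZmZmZmZ3d4iJmZmZmZmZmZmZmYiId3dmZmZmZnd3d4iJmZmZmZmZmZmZmZiId3dmZmZmZnd3d4iImZmZmZmZmZmZmZiId3ZmZVVWZnd3d4iIiZmZmZmZmZmZmZiId3ZlVVVVZmd3d4iIiJmZmZmZmZmZmZiId3ZlVEREVWd3d3iIiImZmZmZmaqqmZiIh3dmVDIiNFZnd3eIiIiZmZmZmaqqqZmIiIh3ZCEAEkVmd3eIiIiImZmZmqqqqZmIiImZhkEAABNFZ3d3iIiIiZmZmqqqqZmIiJmrunQQAAE0Vnd3eIiIiZmZqqqrqpmIiIm8zLhRAAAjVmd3d4iIiJmZqqqrupmId4mrzcqFIAAjRWZ3d3iIiJmZqqqtypmId3eJq7uXUyIzRWZ3d3eIiJmZqqqu26mId3d4iaqYdlREVWZnd3d4iImZqqqv7LmId2Zmd4iIh2ZVZmZmd3d3iImZqqqv7bqYd2ZmZnd4h3dmZmZmZnd3iImZqqqt3bqYd2ZmZmZ3d3dmZmZmZmd3iImZqqqrzLqYd2ZmZmZ3d3dmZmZmZmd3eIiZqqqqq6qYd3ZmZmZ3d3dmZmZmZmZ3eIiZmqqpmpmYd3ZmZmd3d3ZmZmZlVmZ3eIiZmqqpmZmId3d2d3d3d3ZmZmZkRWZnd4iZmqqpmZiId3d3d3d3d3ZmZndjI1Znd4iJmqqpmYiIh3d3d3d3d3ZmZ5liAUZnd4iJmaqg=="/>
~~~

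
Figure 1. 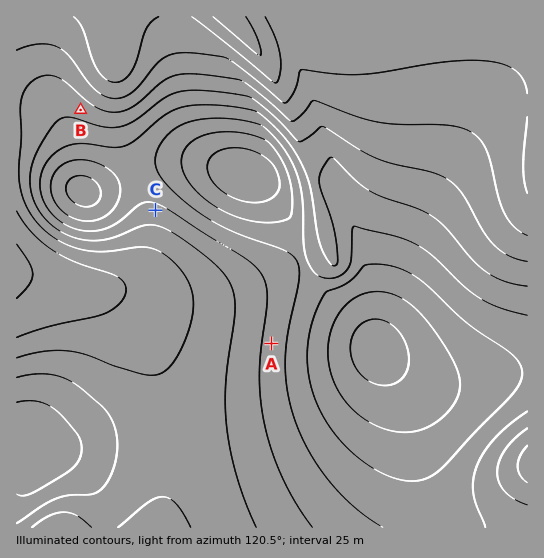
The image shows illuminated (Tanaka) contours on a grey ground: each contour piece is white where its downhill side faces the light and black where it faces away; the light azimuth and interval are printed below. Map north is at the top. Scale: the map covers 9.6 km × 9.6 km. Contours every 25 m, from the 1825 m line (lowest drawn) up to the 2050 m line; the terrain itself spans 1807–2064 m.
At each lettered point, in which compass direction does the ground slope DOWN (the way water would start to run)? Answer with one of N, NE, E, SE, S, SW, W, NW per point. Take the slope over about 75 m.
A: W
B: NE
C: S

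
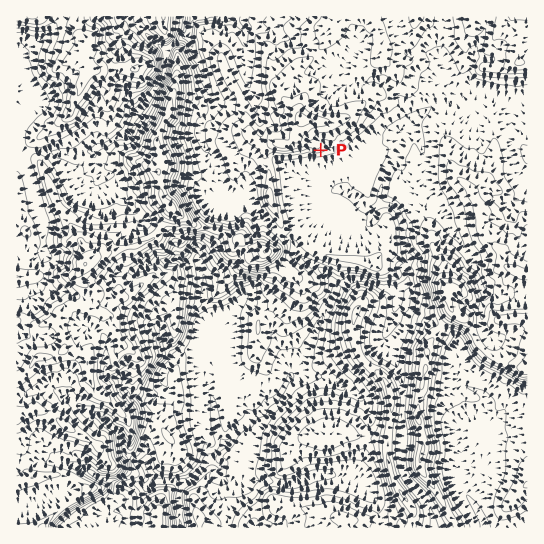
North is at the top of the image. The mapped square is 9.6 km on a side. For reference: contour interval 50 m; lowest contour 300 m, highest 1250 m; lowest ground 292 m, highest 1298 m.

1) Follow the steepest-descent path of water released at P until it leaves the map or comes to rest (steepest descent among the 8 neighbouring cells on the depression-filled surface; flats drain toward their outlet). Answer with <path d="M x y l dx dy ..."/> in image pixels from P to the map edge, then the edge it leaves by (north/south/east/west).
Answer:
<path d="M321 150l0 20 18 19 4 0 4 4 4 1 12 11 3 0 1 1 24 0 7 5 3 10 1 1 0 13 3 7 0 5 2 7 3 3 0 4-4 5 1 13-10 7-20 0-12-7-15 0-15 12-6 15-3 3-3 6-5 8 0 3-3 4-1 7-4 6-1 8-3 7-15 16-1 5-7 8-4 8-8 7-2 0-6 5 0 2-1 0-16 14-4 2-11 10-1 4-17 18 0 2-4 4-2 0-26 27-2 3 0 28 2 1 0 4-2 1"/>
exit: south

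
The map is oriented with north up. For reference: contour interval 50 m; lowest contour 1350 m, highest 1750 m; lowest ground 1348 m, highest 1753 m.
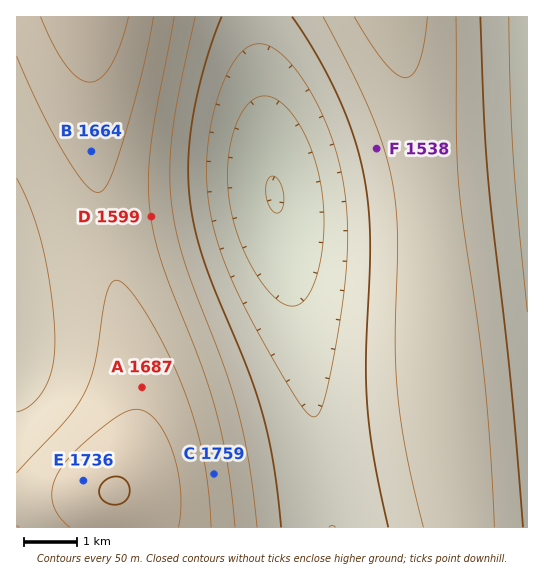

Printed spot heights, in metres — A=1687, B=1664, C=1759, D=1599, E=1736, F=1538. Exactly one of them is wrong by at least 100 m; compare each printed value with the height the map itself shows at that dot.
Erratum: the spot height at C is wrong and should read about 1634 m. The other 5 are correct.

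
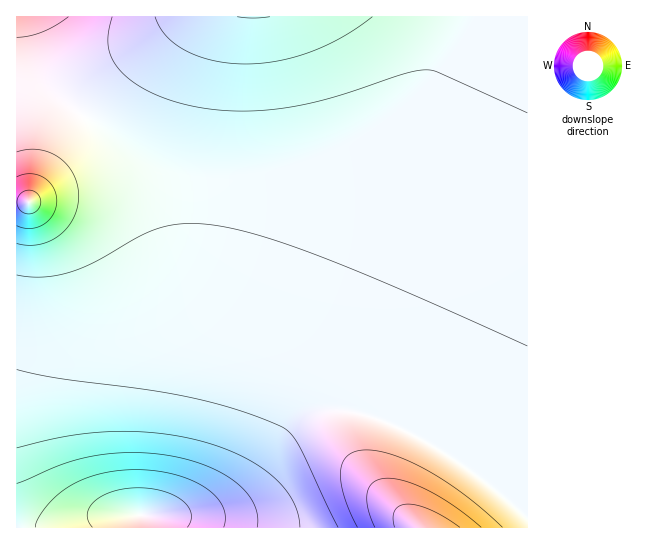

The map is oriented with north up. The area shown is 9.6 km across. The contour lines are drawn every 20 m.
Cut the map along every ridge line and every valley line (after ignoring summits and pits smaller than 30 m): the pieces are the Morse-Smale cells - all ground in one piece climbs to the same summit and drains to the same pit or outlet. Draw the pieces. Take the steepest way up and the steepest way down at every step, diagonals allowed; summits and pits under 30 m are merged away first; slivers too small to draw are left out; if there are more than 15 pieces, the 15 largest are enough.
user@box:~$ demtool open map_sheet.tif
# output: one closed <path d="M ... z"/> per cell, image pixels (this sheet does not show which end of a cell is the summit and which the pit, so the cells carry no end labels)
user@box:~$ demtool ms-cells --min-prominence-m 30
<path d="M527 16l-506 1 3 36 11 24 19 19 56 43 38 36 13 24 7 22 4 24 0 49-5 37-15 70-9 114 52 0 20-6 16-8 24-20 17-24 12-22 10-11 21-12 31-1 35 9 49 24 55 37 43 37z"/><path d="M21 16l-5 1 0 510 125 1 4-31 7-96 15-70 5-37 0-49-4-24-7-22-13-24-38-36-56-43-19-19-11-24z"/><path d="M346 411l-31 1-21 12-10 11-12 22-17 24-24 20-16 8-20 6-53 0-1 12 387 0 0-8-9-8-34-30-38-26-50-28-28-11z"/>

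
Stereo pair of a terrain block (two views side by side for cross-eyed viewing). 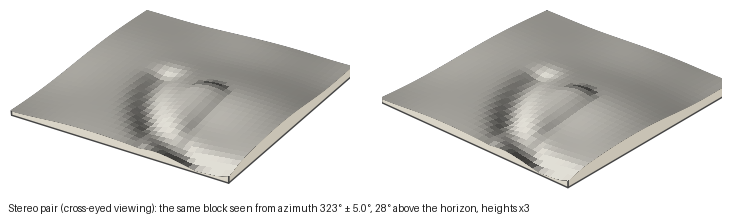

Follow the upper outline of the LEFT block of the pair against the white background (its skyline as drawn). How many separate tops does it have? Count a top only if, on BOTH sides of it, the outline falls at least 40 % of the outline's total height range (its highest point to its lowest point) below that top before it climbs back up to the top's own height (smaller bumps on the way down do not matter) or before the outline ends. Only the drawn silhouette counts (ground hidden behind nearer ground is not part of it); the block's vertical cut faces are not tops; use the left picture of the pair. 1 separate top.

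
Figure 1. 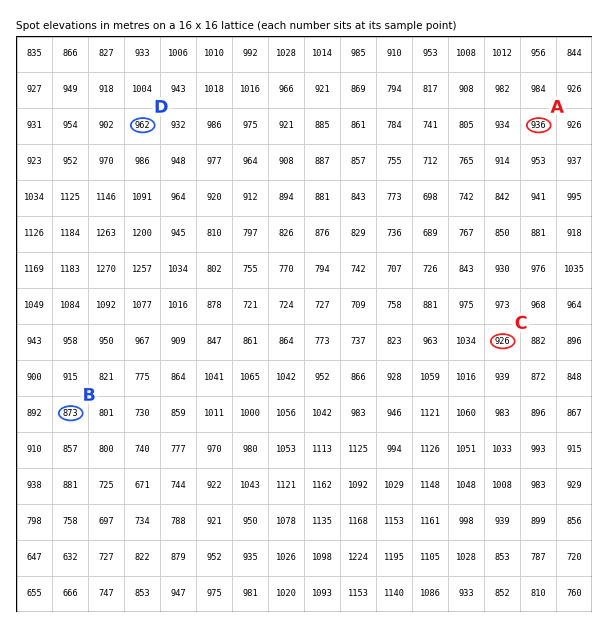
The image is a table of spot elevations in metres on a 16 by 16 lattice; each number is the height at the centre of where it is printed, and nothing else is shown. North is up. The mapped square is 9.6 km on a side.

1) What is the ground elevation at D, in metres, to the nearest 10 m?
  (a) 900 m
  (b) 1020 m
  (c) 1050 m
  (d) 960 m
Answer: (d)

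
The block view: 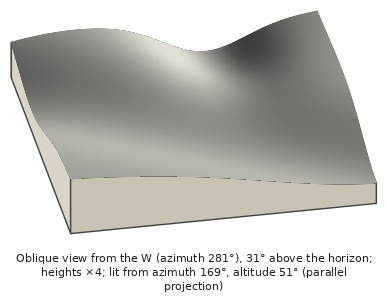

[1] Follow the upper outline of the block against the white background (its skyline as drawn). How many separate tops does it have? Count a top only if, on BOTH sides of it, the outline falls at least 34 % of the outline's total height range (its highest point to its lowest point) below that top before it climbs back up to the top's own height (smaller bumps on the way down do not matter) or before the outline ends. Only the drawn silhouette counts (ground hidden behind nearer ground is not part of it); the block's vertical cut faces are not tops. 0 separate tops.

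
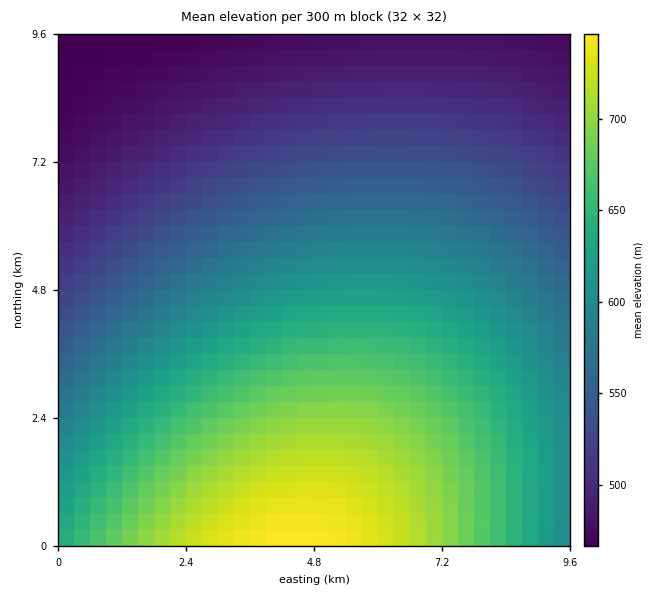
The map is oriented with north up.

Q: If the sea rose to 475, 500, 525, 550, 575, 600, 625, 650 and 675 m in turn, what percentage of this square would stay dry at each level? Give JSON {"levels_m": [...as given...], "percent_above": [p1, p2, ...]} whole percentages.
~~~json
{"levels_m": [475, 500, 525, 550, 575, 600, 625, 650, 675], "percent_above": [96, 82, 71, 63, 54, 46, 36, 27, 18]}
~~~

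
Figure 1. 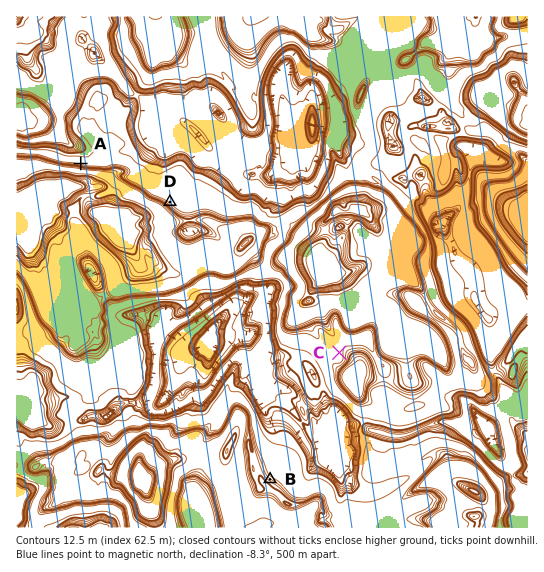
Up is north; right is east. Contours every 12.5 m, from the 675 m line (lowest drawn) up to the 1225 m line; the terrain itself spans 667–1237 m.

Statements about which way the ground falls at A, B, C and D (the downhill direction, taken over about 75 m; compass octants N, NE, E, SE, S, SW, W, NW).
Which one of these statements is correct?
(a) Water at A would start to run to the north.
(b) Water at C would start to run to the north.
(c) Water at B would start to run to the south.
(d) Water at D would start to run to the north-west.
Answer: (a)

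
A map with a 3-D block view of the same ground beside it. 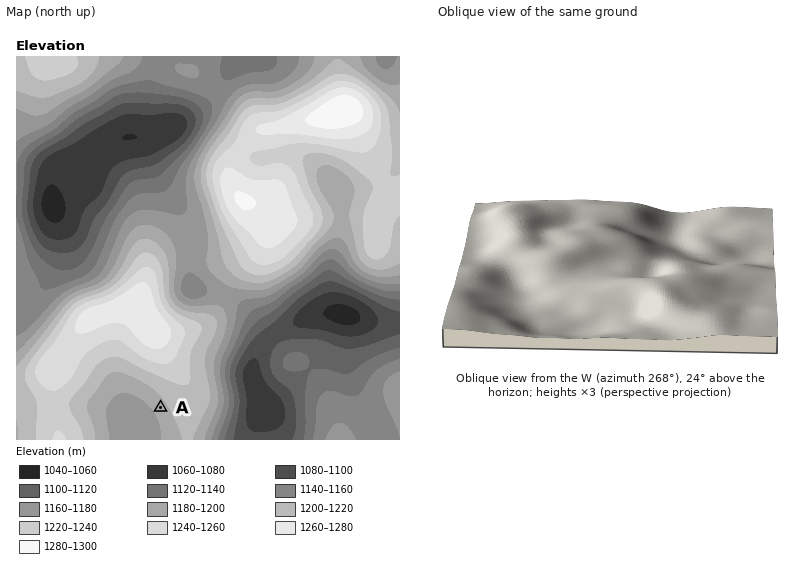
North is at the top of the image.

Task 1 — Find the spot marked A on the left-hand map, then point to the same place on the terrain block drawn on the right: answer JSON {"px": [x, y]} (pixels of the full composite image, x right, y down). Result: {"px": [748, 284]}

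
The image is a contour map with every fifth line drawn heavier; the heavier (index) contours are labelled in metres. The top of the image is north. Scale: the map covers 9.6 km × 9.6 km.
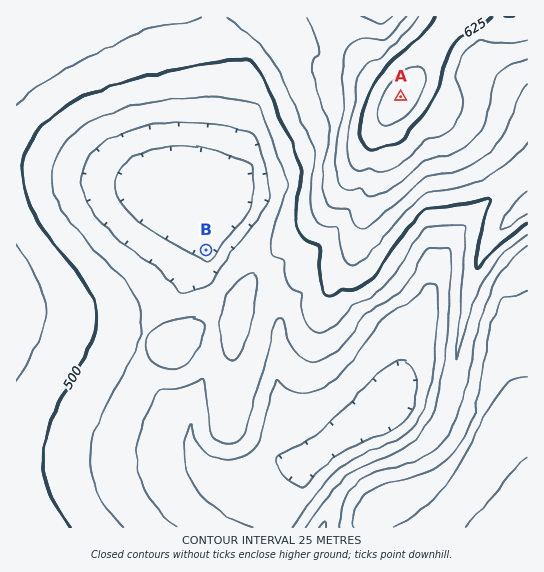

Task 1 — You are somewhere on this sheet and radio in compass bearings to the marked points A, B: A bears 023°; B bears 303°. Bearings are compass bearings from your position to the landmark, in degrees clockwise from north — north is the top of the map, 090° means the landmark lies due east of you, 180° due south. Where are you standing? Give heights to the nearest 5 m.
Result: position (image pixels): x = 308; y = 316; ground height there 480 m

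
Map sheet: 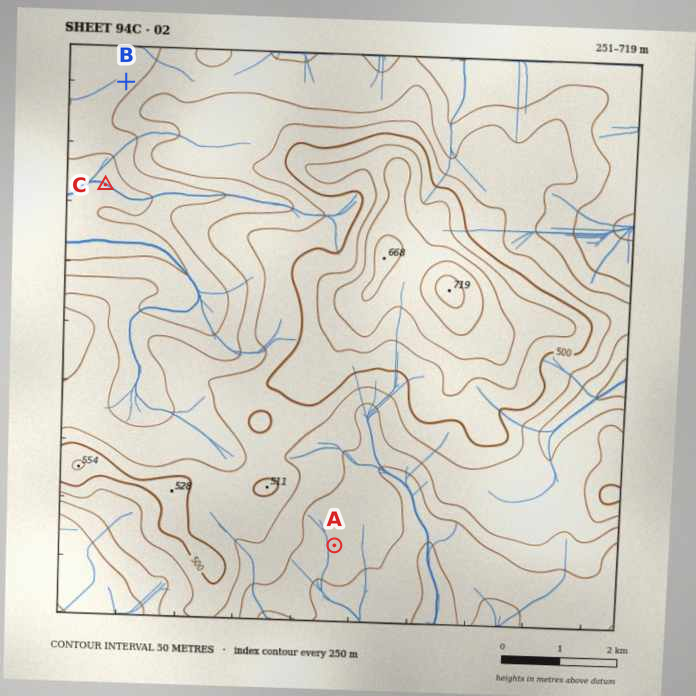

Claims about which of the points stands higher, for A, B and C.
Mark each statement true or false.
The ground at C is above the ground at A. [false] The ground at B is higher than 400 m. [false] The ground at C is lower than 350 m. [true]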